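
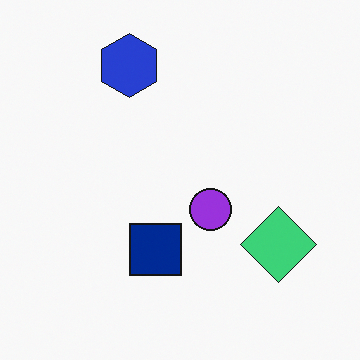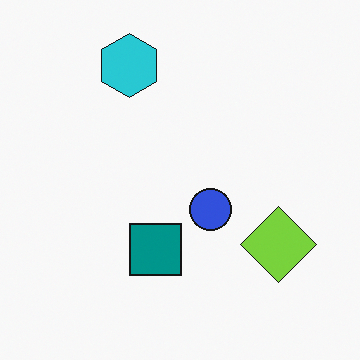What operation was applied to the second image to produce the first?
This is the original image hue-shifted slightly.

Every shape's color has rotated by the same amount around the hue wheel — a uniform hue shift.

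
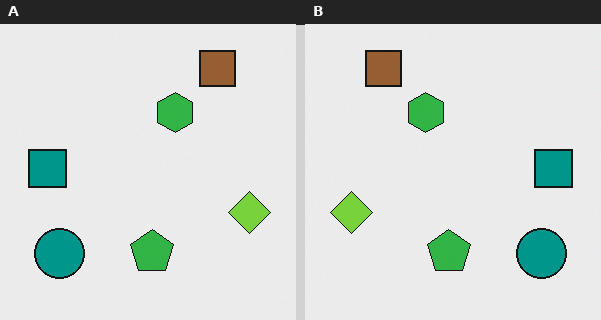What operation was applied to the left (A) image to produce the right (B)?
This is the original image flipped horizontally (left ↔ right).

The lime diamond is in the right of the left (A) image and the left of the right (B) — shapes on opposite sides of the vertical midline have swapped in a mirror flip.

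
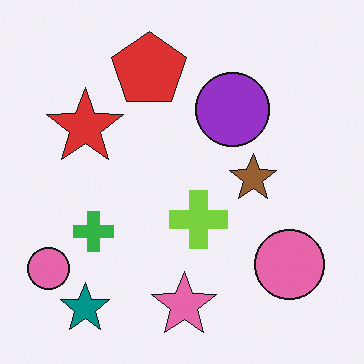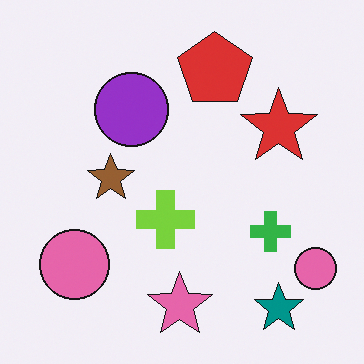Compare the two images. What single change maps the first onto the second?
The image was flipped horizontally (left ↔ right).

The teal star is in the bottom-left of the first image and the bottom-right of the second — shapes on opposite sides of the vertical midline have swapped in a mirror flip.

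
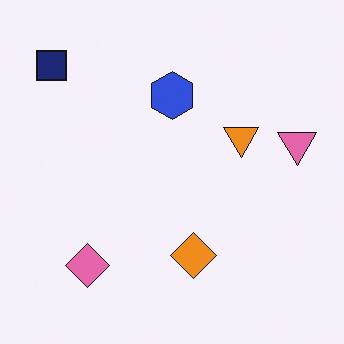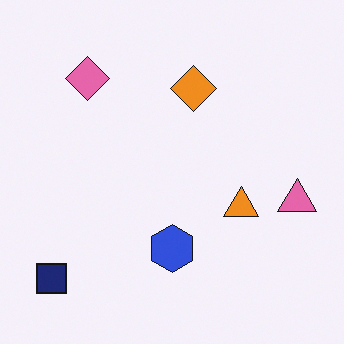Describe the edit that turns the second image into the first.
Flipped vertically (top ↔ bottom).

The navy square is in the bottom-left of the second image and the top-left of the first — shapes on opposite sides of the horizontal midline have swapped in a mirror flip.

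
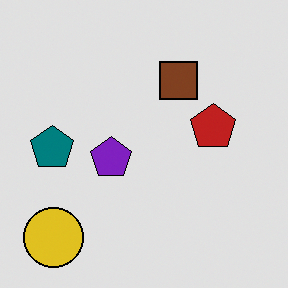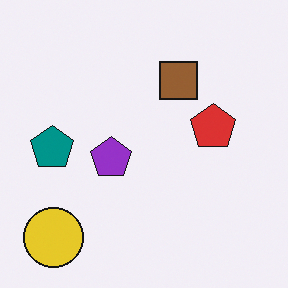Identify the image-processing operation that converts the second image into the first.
It was posterized to a reduced palette.

Each flat color has snapped to a coarser quantized level — most visibly, the near-white background has dropped to a flat grey.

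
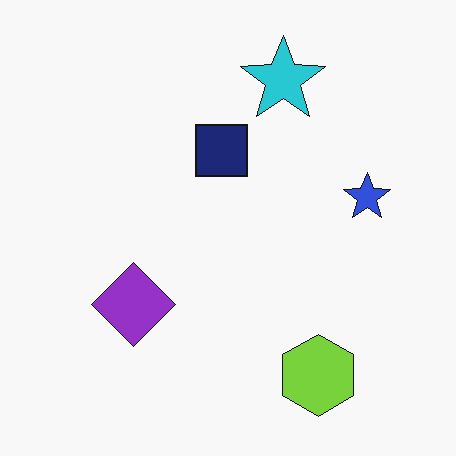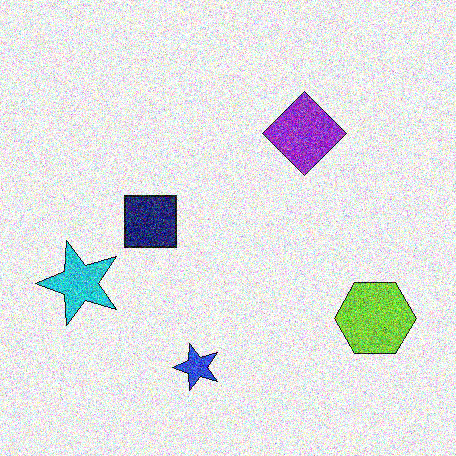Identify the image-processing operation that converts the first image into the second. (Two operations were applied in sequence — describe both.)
The second image is the first transposed (reflected across the top-left ↔ bottom-right diagonal), then degraded with heavy additive noise.

Shapes have swapped their row and column positions — what was in the top-right is now in the bottom-left — a diagonal reflection. Random speckle covers the whole image, including the flat background.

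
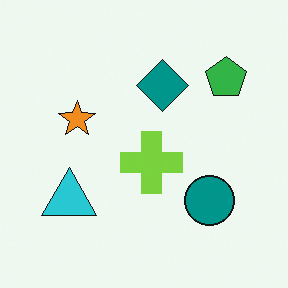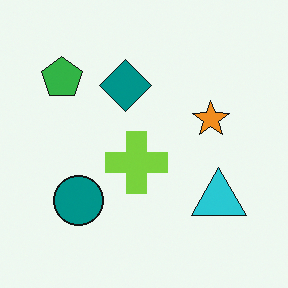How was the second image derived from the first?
The image was flipped horizontally (left ↔ right).

The green pentagon is in the top-right of the first image and the top-left of the second — shapes on opposite sides of the vertical midline have swapped in a mirror flip.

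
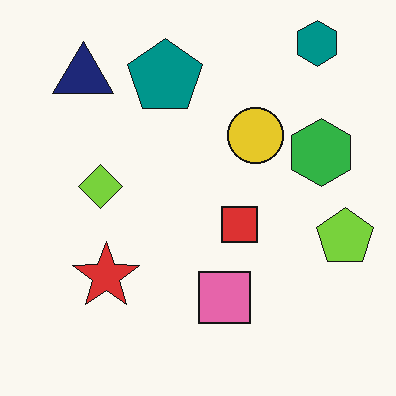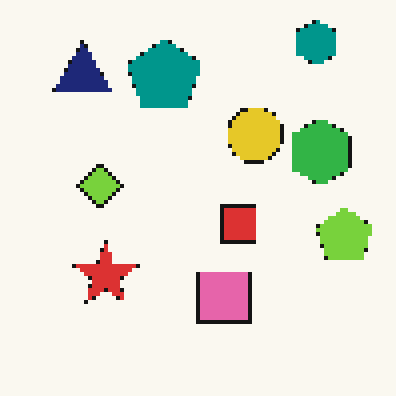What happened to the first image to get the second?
The image was mildly pixelated.

Shapes are reduced to large square blocks; fine edges and outlines are lost — a downscale-then-upscale (mosaic) effect.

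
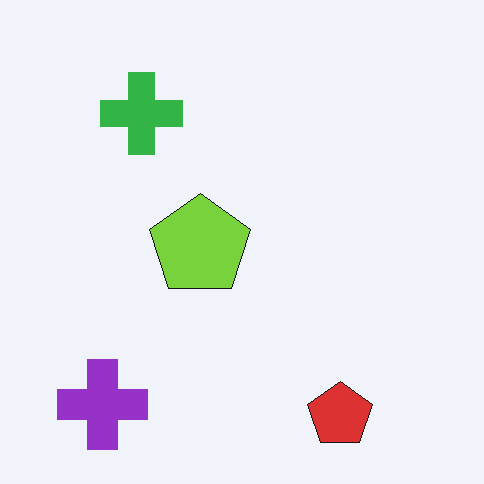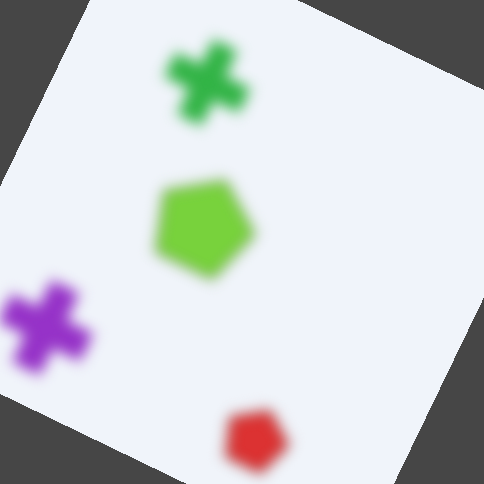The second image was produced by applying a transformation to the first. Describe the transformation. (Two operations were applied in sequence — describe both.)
Heavily blurred, then rotated clockwise by a clearly visible amount.

Shape edges and outlines are uniformly softened across the whole image. Every shape is tilted by the same angle and the image corners show triangular fill wedges — a whole-image rotation by a non-right angle.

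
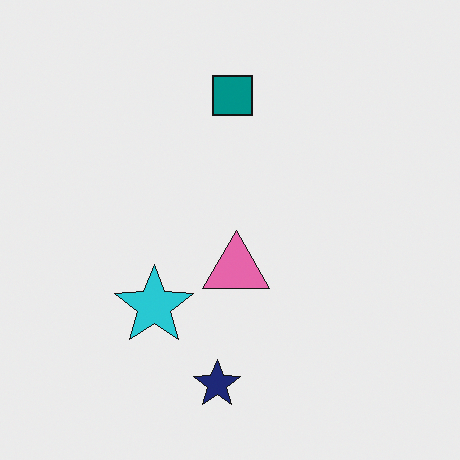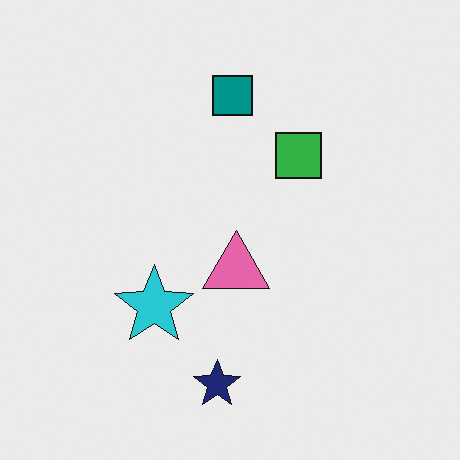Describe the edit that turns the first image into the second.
The image was overlaid with an additional green square.

A green square appears in the second image that is absent from the first.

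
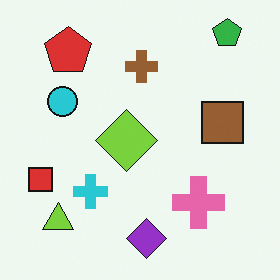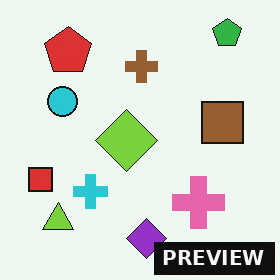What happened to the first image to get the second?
The transformation is: watermarked with the text "PREVIEW" in the lower-right corner.

A dark label reading "PREVIEW" appears in the lower-right corner.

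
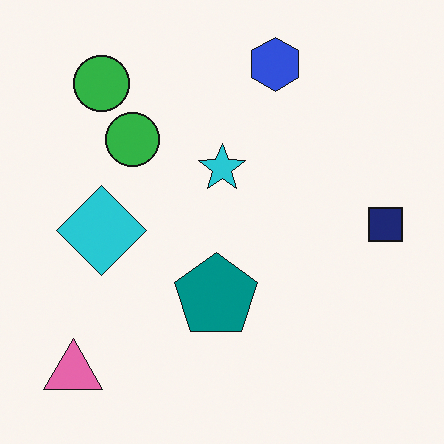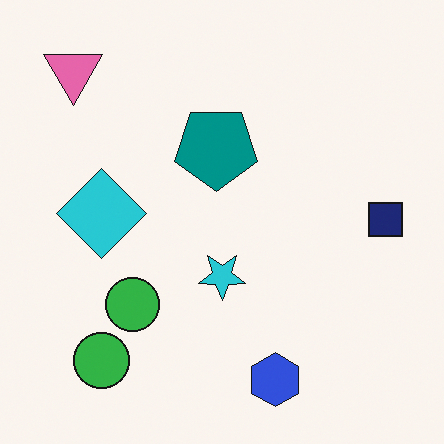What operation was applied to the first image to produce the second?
This is the original image flipped vertically (top ↔ bottom).

The blue hexagon is in the top of the first image and the bottom of the second — shapes on opposite sides of the horizontal midline have swapped in a mirror flip.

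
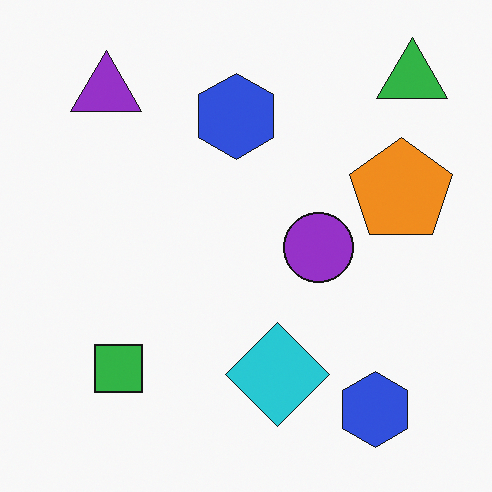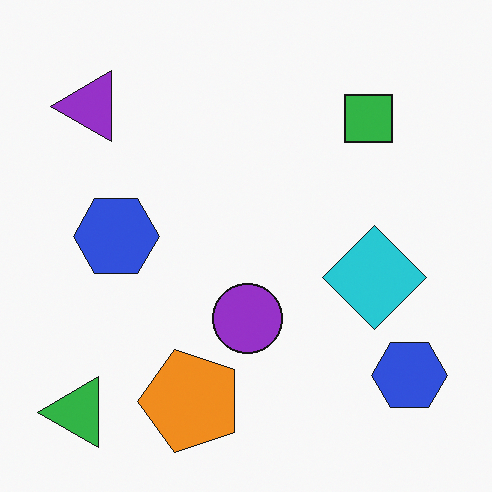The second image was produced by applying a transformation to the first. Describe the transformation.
The image was transposed (reflected across the top-left ↔ bottom-right diagonal).

Shapes have swapped their row and column positions — what was in the top-right is now in the bottom-left — a diagonal reflection.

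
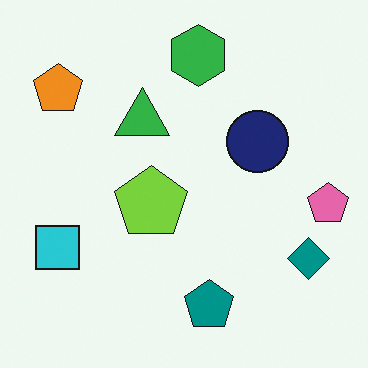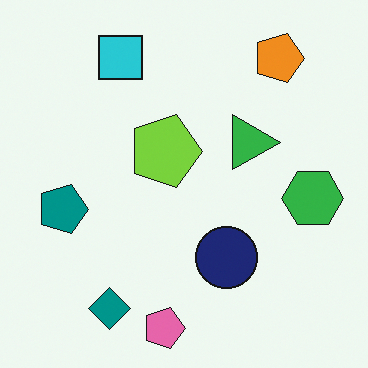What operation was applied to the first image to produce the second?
This is the original image rotated 90° clockwise.

The orange pentagon sits in the top-left of the first image and the top-right of the second — consistent with a whole-image 90° clockwise rotation.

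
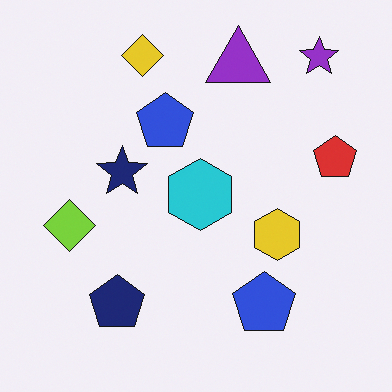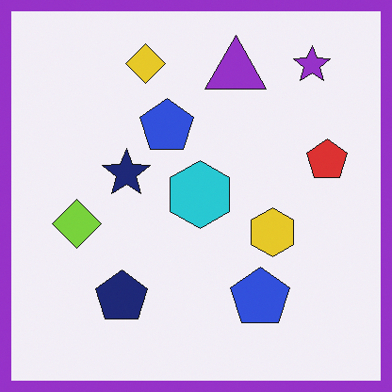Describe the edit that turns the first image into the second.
It was framed with a purple border.

A solid purple frame runs around the edge of the second image, with the content slightly shrunk inside it.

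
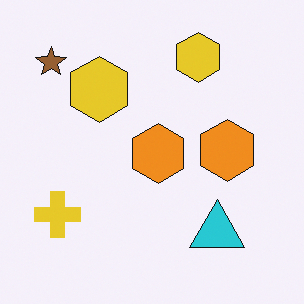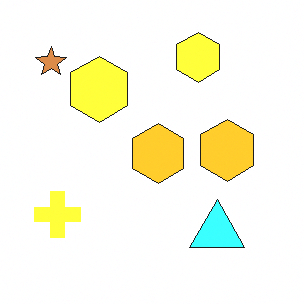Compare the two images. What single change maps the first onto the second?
The second image is the first brightened a lot.

Every pixel — background and shapes alike — is uniformly brightened.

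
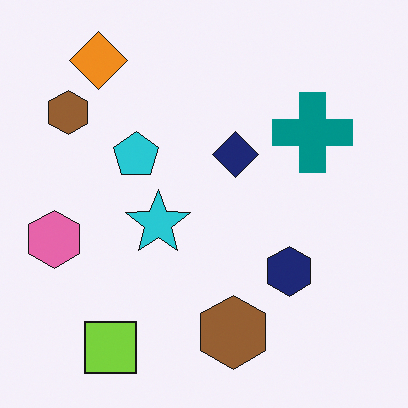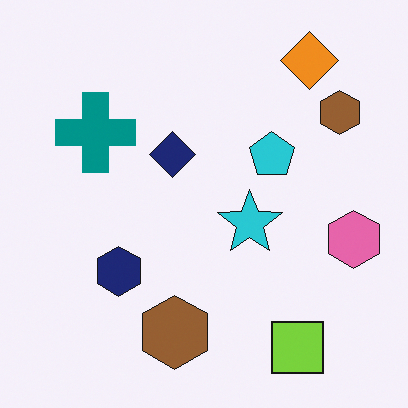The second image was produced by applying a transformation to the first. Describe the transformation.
The transformation is: flipped horizontally (left ↔ right).

The pink hexagon is in the left of the first image and the right of the second — shapes on opposite sides of the vertical midline have swapped in a mirror flip.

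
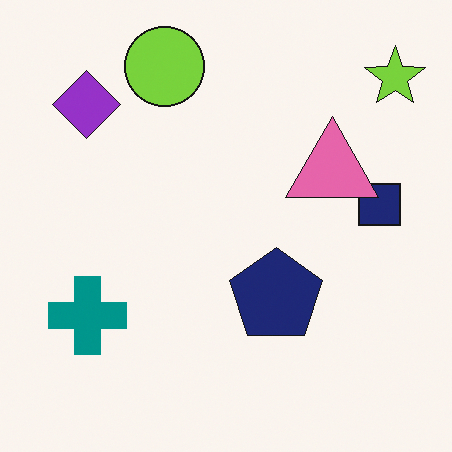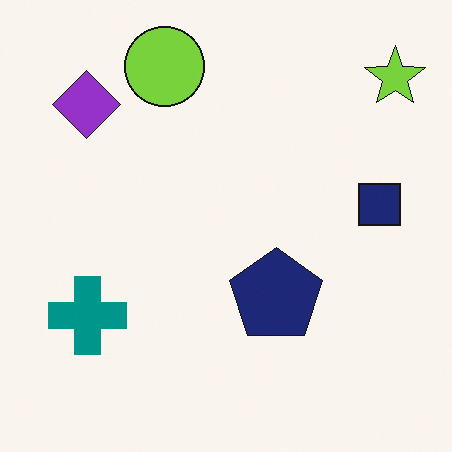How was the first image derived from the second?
The transformation is: overlaid with an additional pink triangle.

A pink triangle appears in the first image that is absent from the second.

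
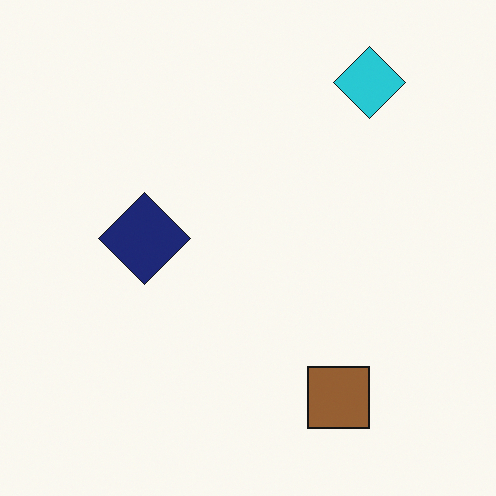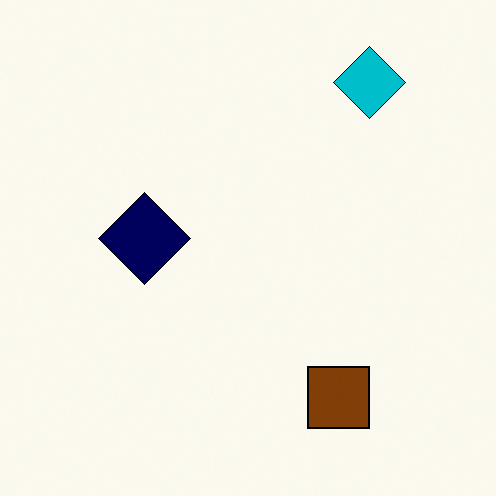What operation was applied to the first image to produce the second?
The second image is the first given slightly increased contrast.

Tones are pushed away from mid-grey across the whole image — a global contrast change.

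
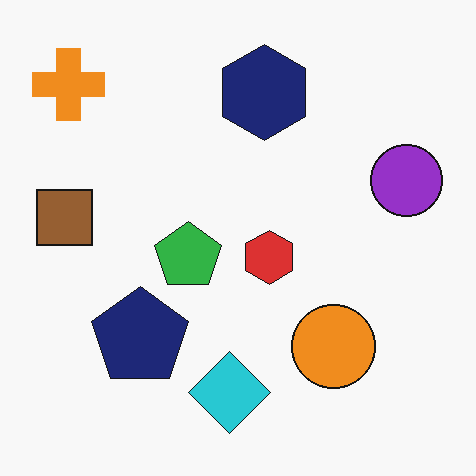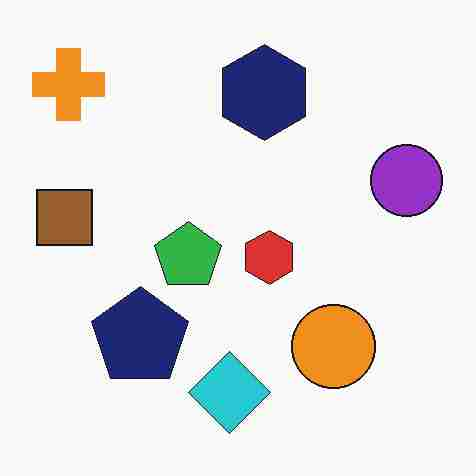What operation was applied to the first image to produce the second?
This is the original image heavily JPEG-compressed with obvious blocking artifacts.

Blocky 8×8 compression artifacts appear around shape edges and the flat background shows ringing — characteristic JPEG degradation.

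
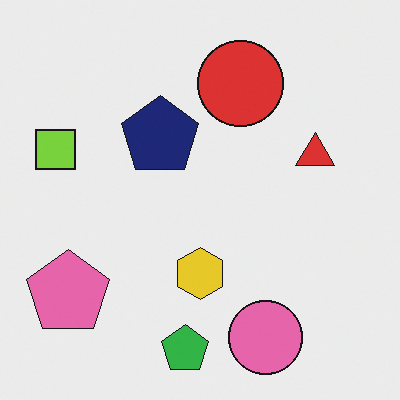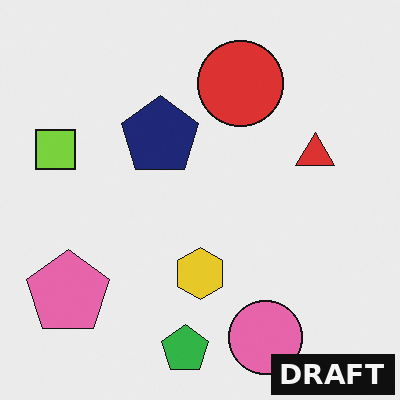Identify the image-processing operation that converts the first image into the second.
The image was watermarked with the text "DRAFT" in the lower-right corner.

A dark label reading "DRAFT" appears in the lower-right corner.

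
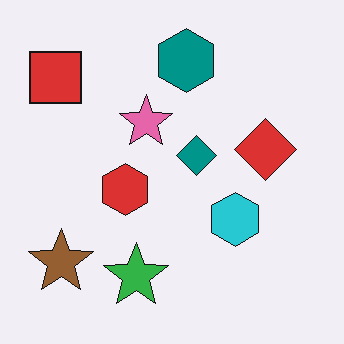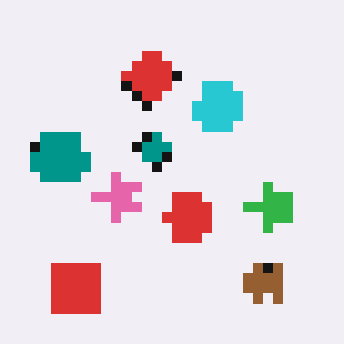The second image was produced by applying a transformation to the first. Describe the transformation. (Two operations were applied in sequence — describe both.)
The transformation is: rotated 90° counter-clockwise, then heavily pixelated into large blocks.

The red square sits in the top-left of the first image and the bottom-left of the second — consistent with a whole-image 90° counter-clockwise rotation. Shapes are reduced to large square blocks; fine edges and outlines are lost — a downscale-then-upscale (mosaic) effect.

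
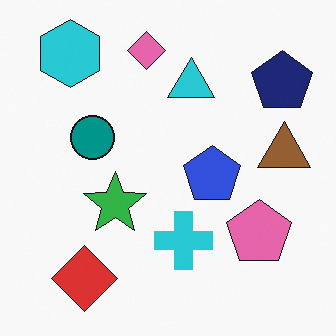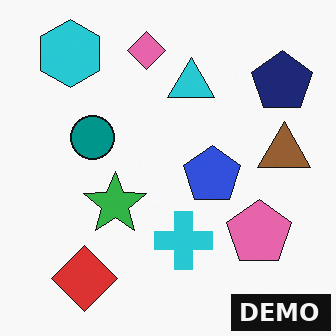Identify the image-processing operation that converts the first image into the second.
This is the original image watermarked with the text "DEMO" in the lower-right corner.

A dark label reading "DEMO" appears in the lower-right corner.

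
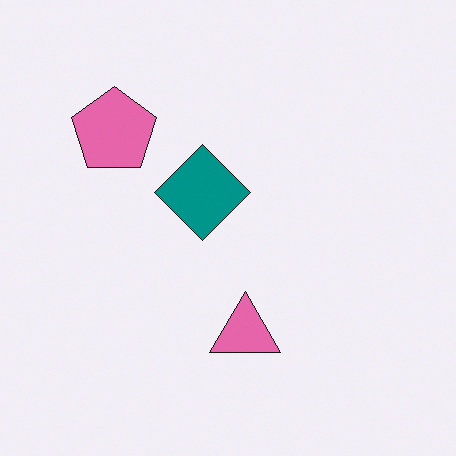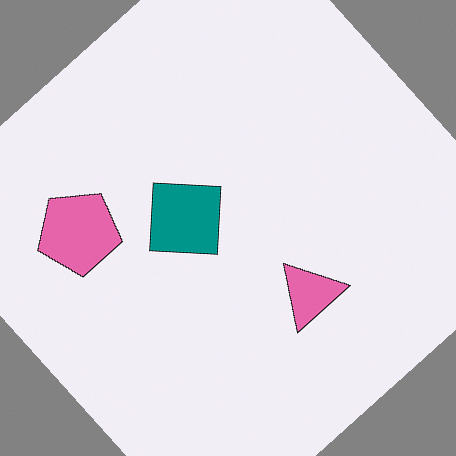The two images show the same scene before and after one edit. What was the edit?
This is the original image rotated counter-clockwise by a large amount — several tens of degrees.

Every shape is tilted by the same angle and the image corners show triangular fill wedges — a whole-image rotation by a non-right angle.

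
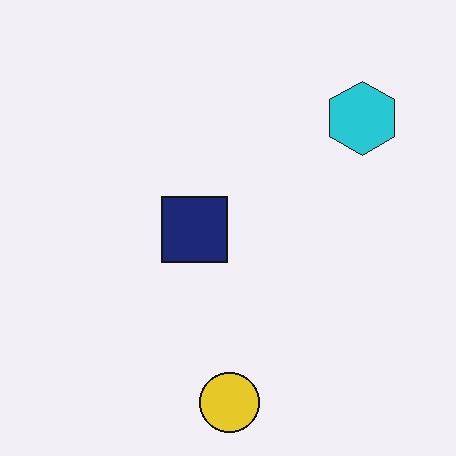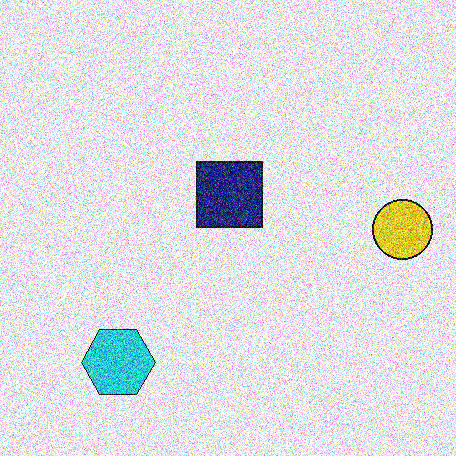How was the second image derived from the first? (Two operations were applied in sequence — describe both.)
The transformation is: transposed (reflected across the top-left ↔ bottom-right diagonal), then degraded with strong gaussian noise.

Shapes have swapped their row and column positions — what was in the top-right is now in the bottom-left — a diagonal reflection. Random speckle covers the whole image, including the flat background.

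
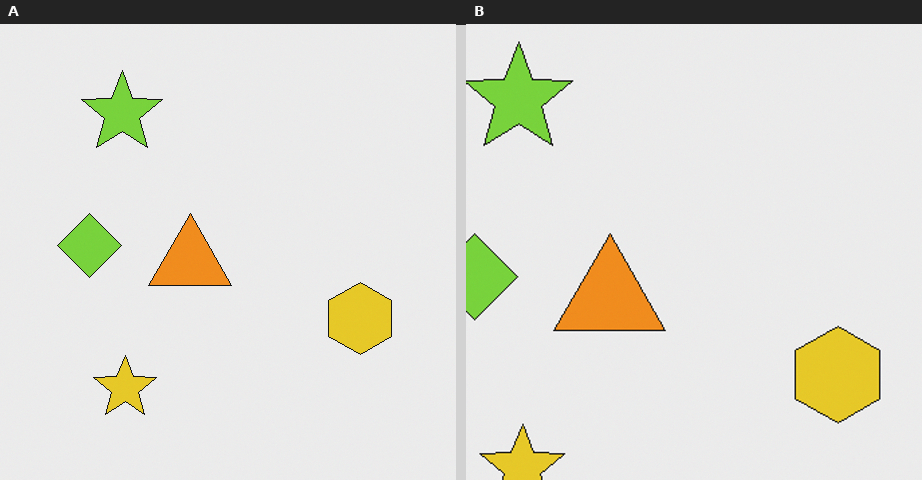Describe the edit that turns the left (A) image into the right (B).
The right (B) image is the left (A) cropped to a modestly smaller region and rescaled.

The visible shapes are larger and the field of view is narrower; shapes near the original edges may be partly or wholly outside the frame — a crop-and-rescale.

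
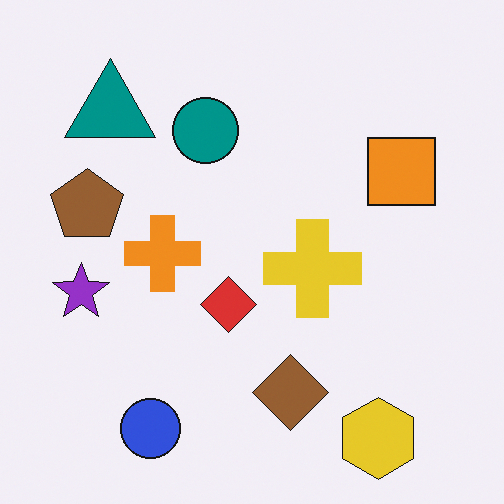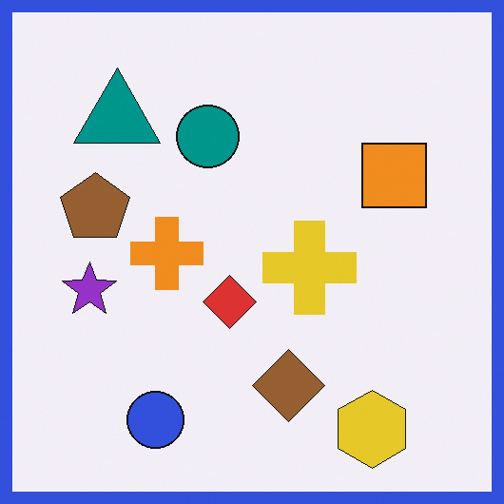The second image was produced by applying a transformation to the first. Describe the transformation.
The second image is the first framed with a blue border.

A solid blue frame runs around the edge of the second image, with the content slightly shrunk inside it.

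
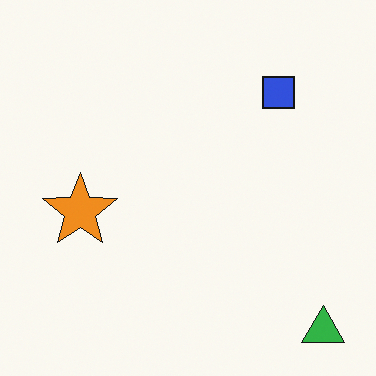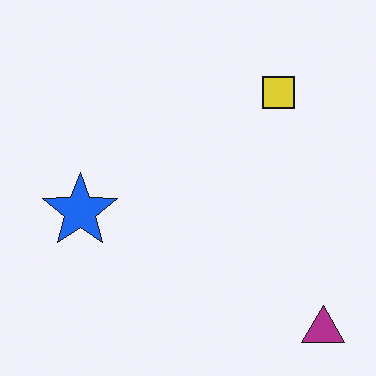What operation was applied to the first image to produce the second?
The transformation is: hue-shifted through roughly half the color wheel.

Every shape's color has rotated by the same amount around the hue wheel — a uniform hue shift.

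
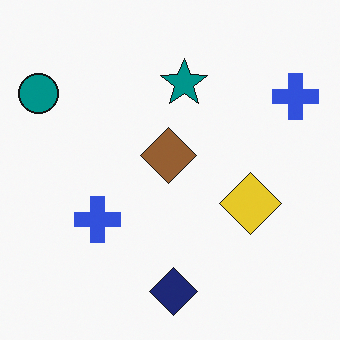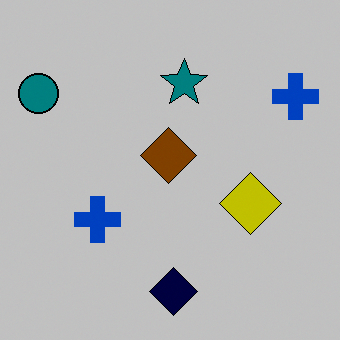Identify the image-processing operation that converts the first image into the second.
The transformation is: aggressively posterized.

Each flat color has snapped to a coarser quantized level — most visibly, the near-white background has dropped to a flat grey.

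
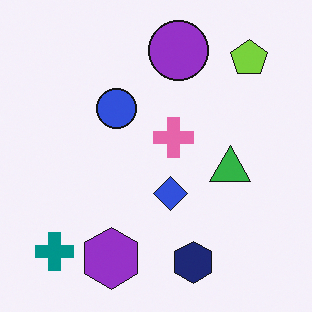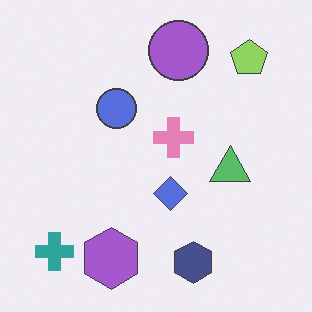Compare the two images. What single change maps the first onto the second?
The transformation is: given slightly reduced contrast.

Tones are pushed toward mid-grey across the whole image — a global contrast change.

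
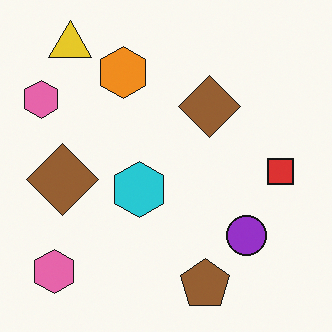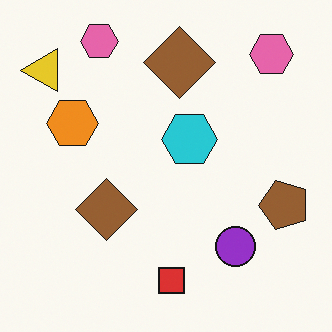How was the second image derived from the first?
The transformation is: transposed (reflected across the top-left ↔ bottom-right diagonal).

Shapes have swapped their row and column positions — what was in the top-right is now in the bottom-left — a diagonal reflection.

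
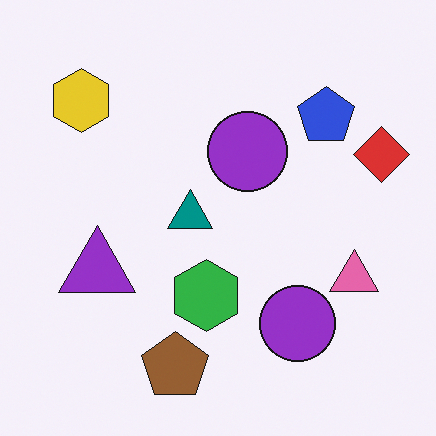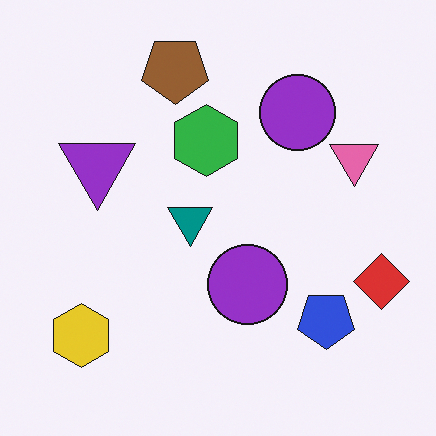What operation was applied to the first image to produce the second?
Flipped vertically (top ↔ bottom).

The brown pentagon is in the bottom of the first image and the top of the second — shapes on opposite sides of the horizontal midline have swapped in a mirror flip.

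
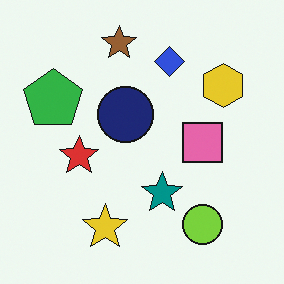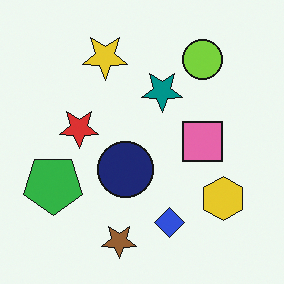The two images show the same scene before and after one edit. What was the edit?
This is the original image flipped vertically (top ↔ bottom).

The brown star is in the top of the first image and the bottom of the second — shapes on opposite sides of the horizontal midline have swapped in a mirror flip.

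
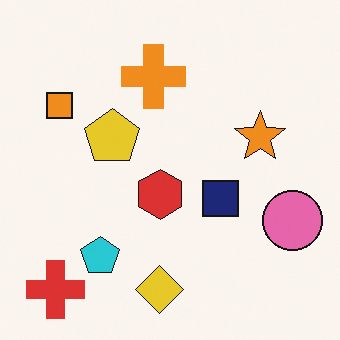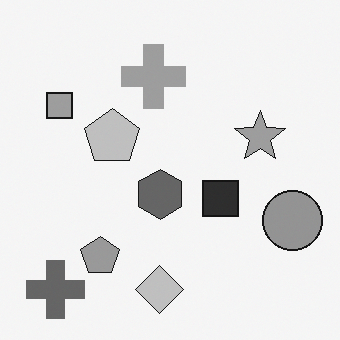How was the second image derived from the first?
This is the original image converted to grayscale.

All color is removed — every shape is now a shade of grey.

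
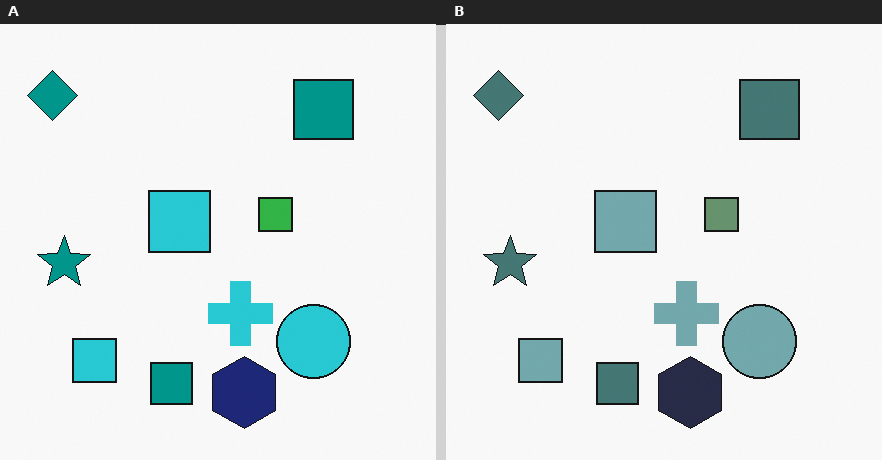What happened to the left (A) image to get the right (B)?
The image was made much more muted (saturation change).

All colors are more muted and greyish — a global saturation change.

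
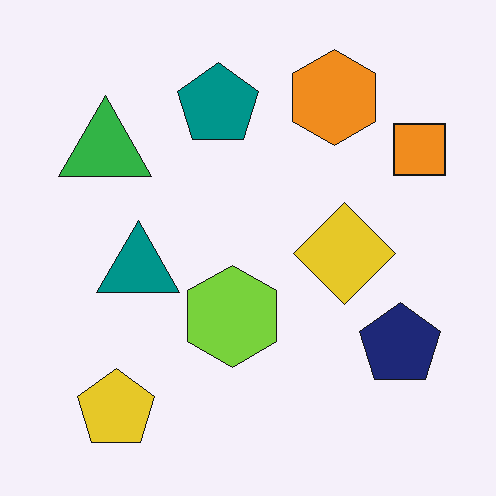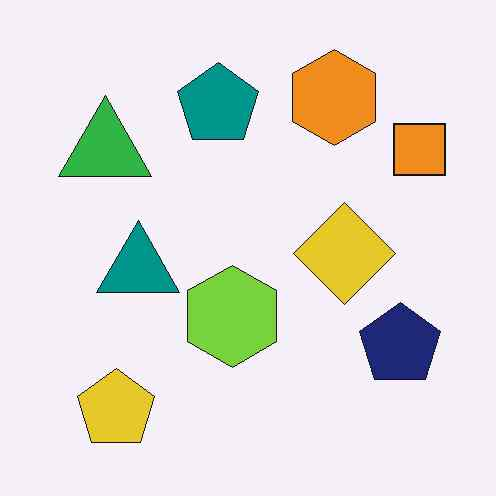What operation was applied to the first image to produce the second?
Given moderate JPEG compression.

Blocky 8×8 compression artifacts appear around shape edges and the flat background shows ringing — characteristic JPEG degradation.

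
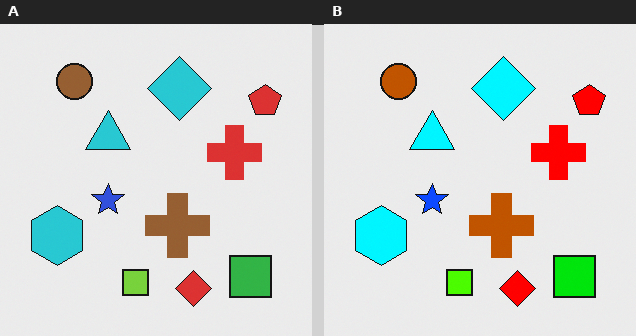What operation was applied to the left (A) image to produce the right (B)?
The image was made much more vivid (saturation change).

All colors are more vivid — a global saturation change.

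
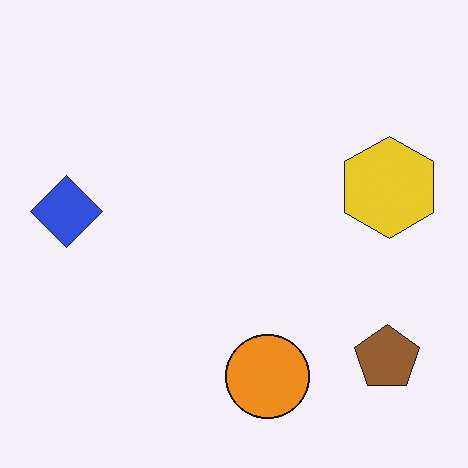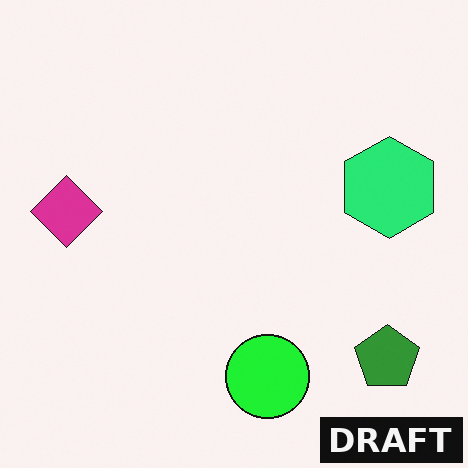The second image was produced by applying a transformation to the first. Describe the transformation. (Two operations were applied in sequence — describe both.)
The image was hue-shifted noticeably, then watermarked with the text "DRAFT" in the lower-right corner.

Every shape's color has rotated by the same amount around the hue wheel — a uniform hue shift. A dark label reading "DRAFT" appears in the lower-right corner.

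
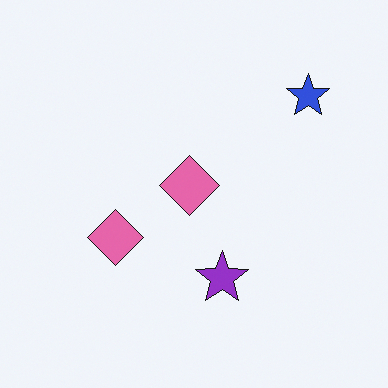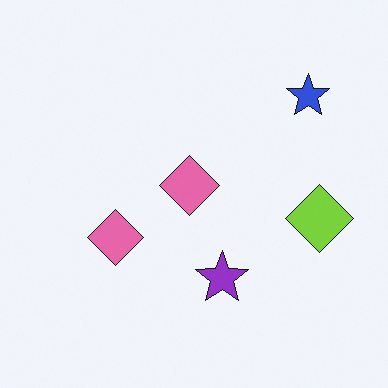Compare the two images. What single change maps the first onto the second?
Overlaid with an additional lime diamond.

A lime diamond appears in the second image that is absent from the first.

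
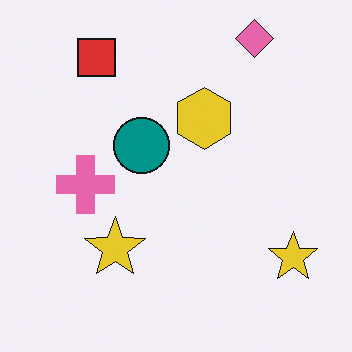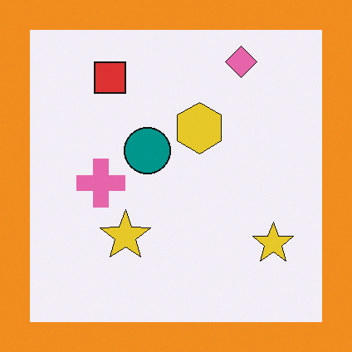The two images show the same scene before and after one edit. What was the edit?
The transformation is: framed with a orange border.

A solid orange frame runs around the edge of the second image, with the content slightly shrunk inside it.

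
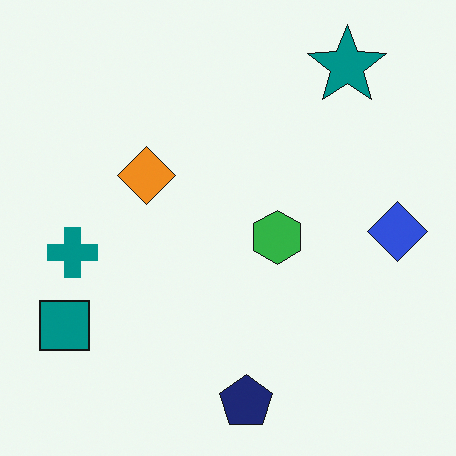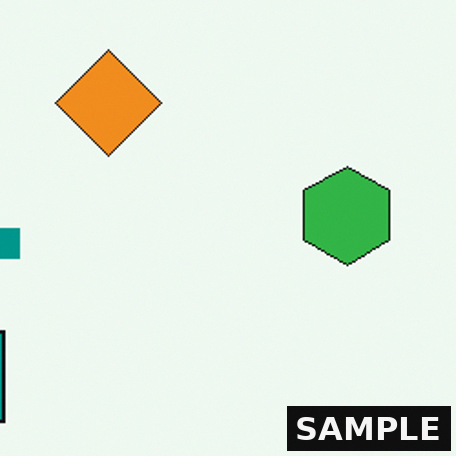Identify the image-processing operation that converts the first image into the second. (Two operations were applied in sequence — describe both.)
The image was cropped tightly and scaled back up, then watermarked with the text "SAMPLE" in the lower-right corner.

The visible shapes are larger and the field of view is narrower; shapes near the original edges may be partly or wholly outside the frame — a crop-and-rescale. A dark label reading "SAMPLE" appears in the lower-right corner.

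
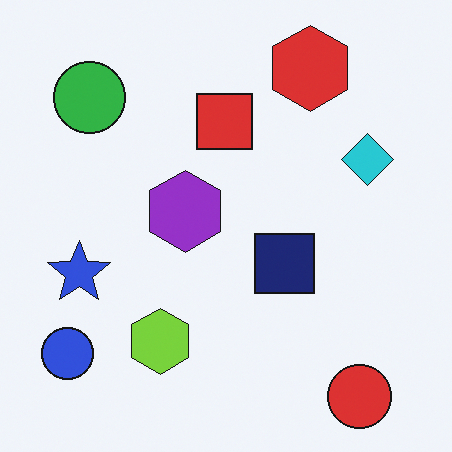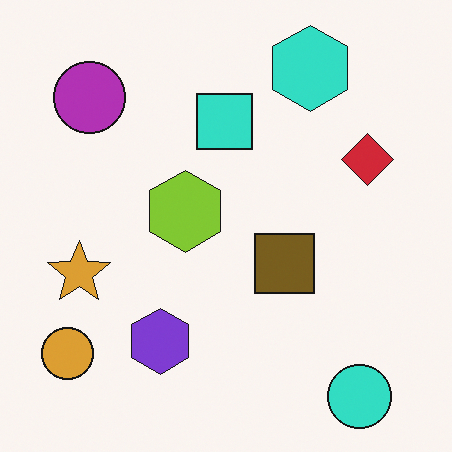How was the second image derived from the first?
The second image is the first hue-shifted by a large amount.

Every shape's color has rotated by the same amount around the hue wheel — a uniform hue shift.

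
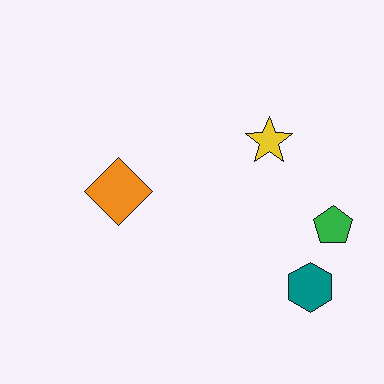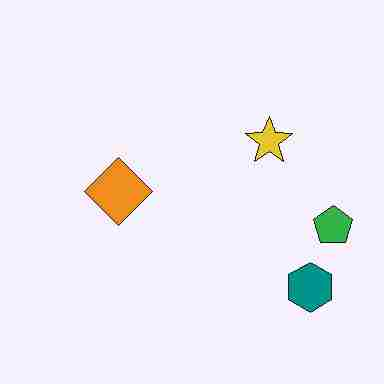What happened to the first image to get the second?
The second image is the first heavily JPEG-compressed with obvious blocking artifacts.

Blocky 8×8 compression artifacts appear around shape edges and the flat background shows ringing — characteristic JPEG degradation.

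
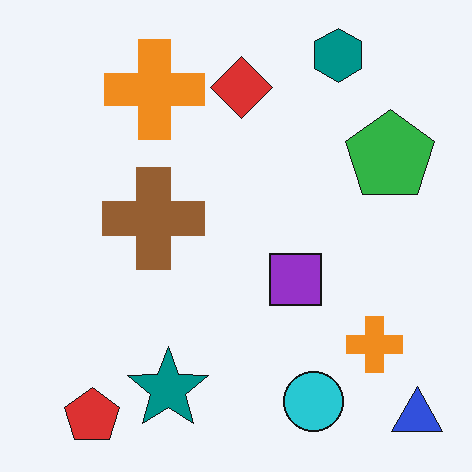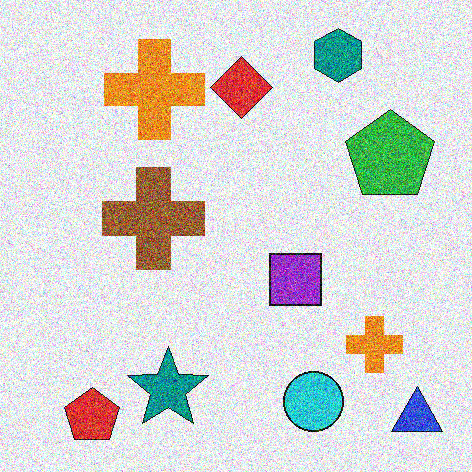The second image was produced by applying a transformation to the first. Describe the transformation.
The second image is the first degraded with a thick layer of grain.

Random speckle covers the whole image, including the flat background.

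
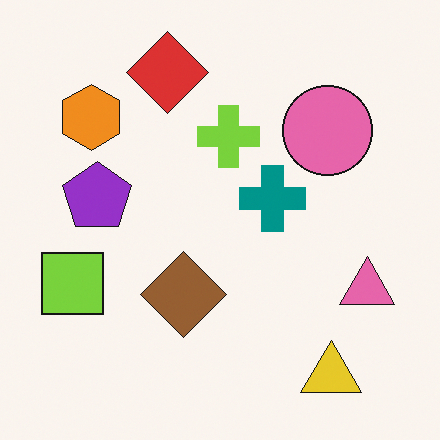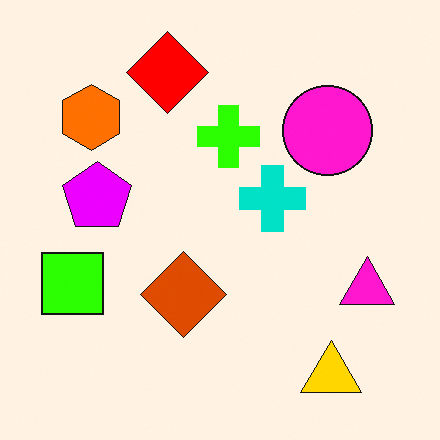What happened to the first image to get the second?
The image was made much more vivid (saturation change).

All colors are more vivid — a global saturation change.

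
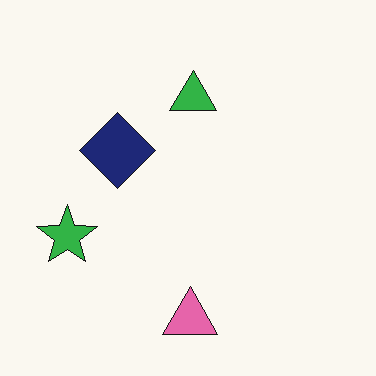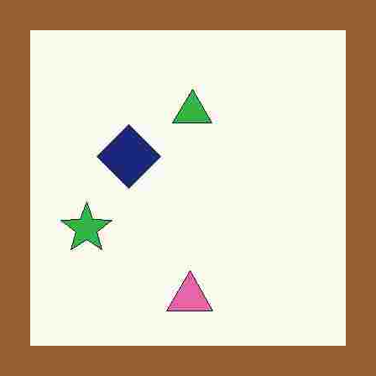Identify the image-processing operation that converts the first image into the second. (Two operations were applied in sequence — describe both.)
Heavily JPEG-compressed with obvious blocking artifacts, then framed with a brown border.

Blocky 8×8 compression artifacts appear around shape edges and the flat background shows ringing — characteristic JPEG degradation. A solid brown frame runs around the edge of the second image, with the content slightly shrunk inside it.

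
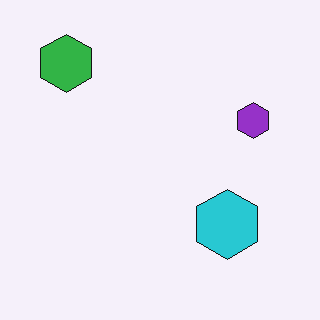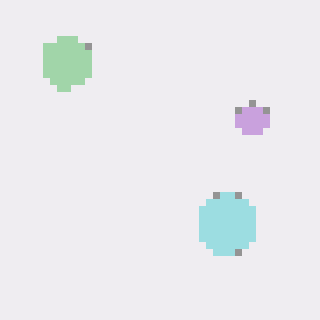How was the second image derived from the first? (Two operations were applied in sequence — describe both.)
Moderately pixelated, then washed out (contrast reduced).

Shapes are reduced to large square blocks; fine edges and outlines are lost — a downscale-then-upscale (mosaic) effect. Tones are pushed toward mid-grey across the whole image — a global contrast change.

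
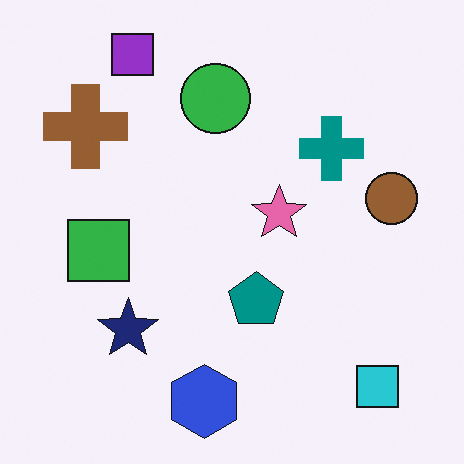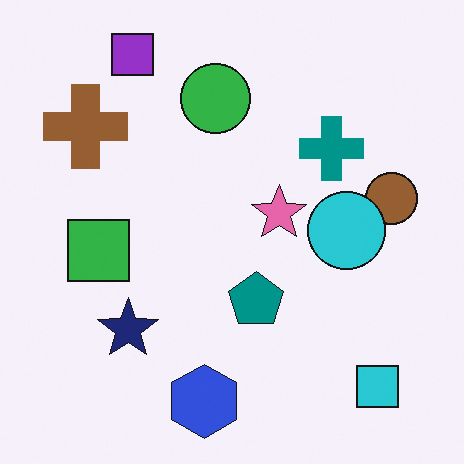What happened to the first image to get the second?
The image was overlaid with an additional cyan circle.

A cyan circle appears in the second image that is absent from the first.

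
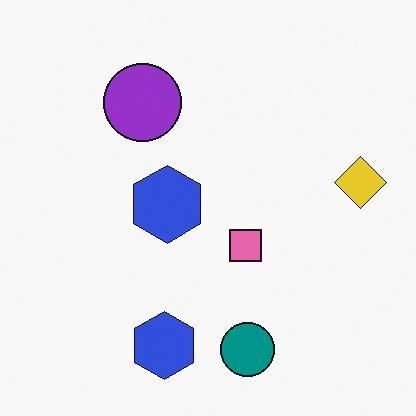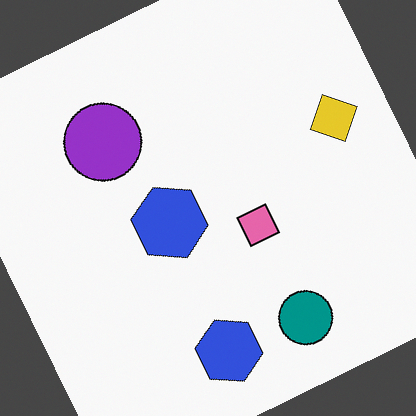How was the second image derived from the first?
The transformation is: rotated counter-clockwise by a clearly visible amount.

Every shape is tilted by the same angle and the image corners show triangular fill wedges — a whole-image rotation by a non-right angle.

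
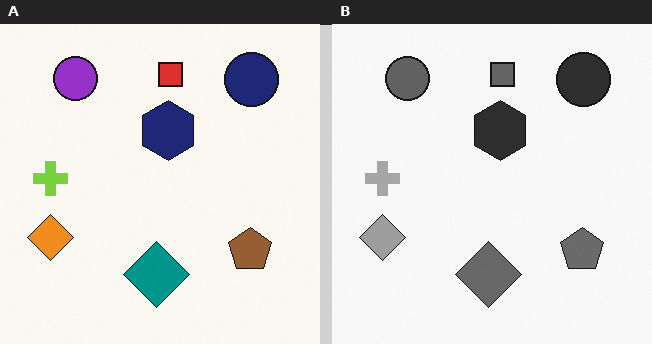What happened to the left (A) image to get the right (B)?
It was converted to grayscale.

All color is removed — every shape is now a shade of grey.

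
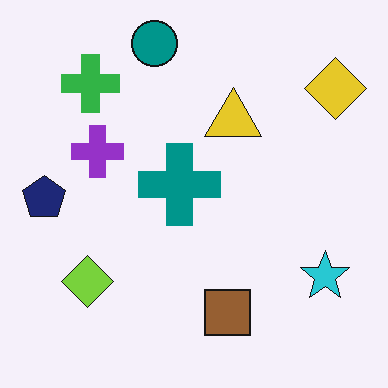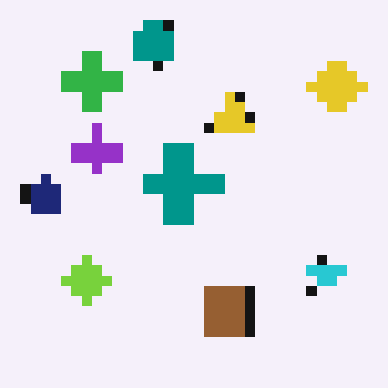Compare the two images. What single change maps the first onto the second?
It was coarsely pixelated.

Shapes are reduced to large square blocks; fine edges and outlines are lost — a downscale-then-upscale (mosaic) effect.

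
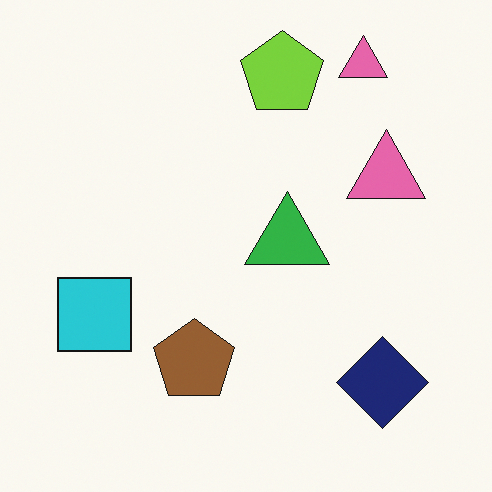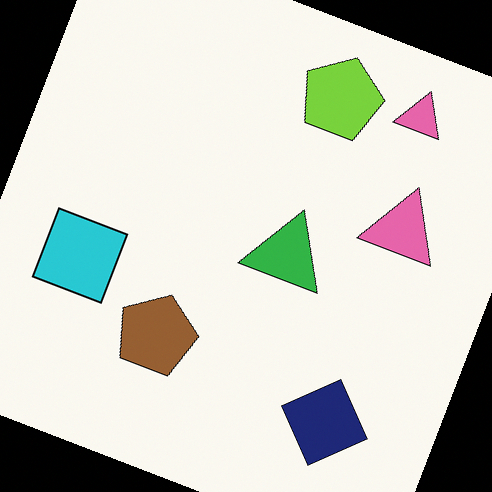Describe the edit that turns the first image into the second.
The second image is the first rotated clockwise by a moderate amount.

Every shape is tilted by the same angle and the image corners show triangular fill wedges — a whole-image rotation by a non-right angle.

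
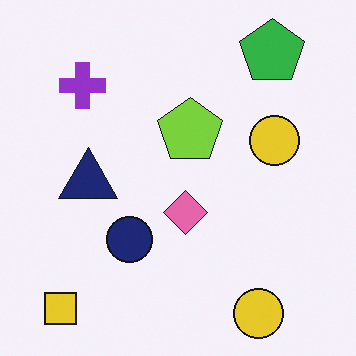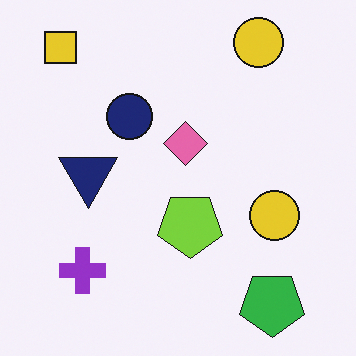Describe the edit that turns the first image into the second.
The second image is the first flipped vertically (top ↔ bottom).

The yellow square is in the bottom-left of the first image and the top-left of the second — shapes on opposite sides of the horizontal midline have swapped in a mirror flip.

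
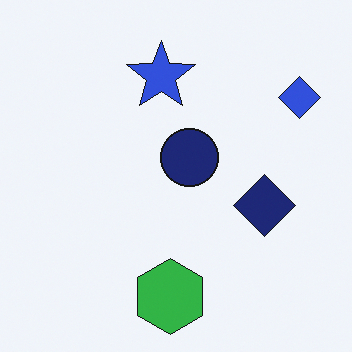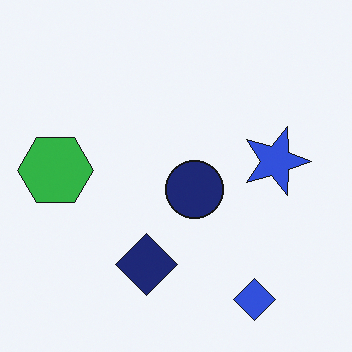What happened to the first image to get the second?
It was rotated 90° clockwise.

The blue diamond sits in the top-right of the first image and the bottom-right of the second — consistent with a whole-image 90° clockwise rotation.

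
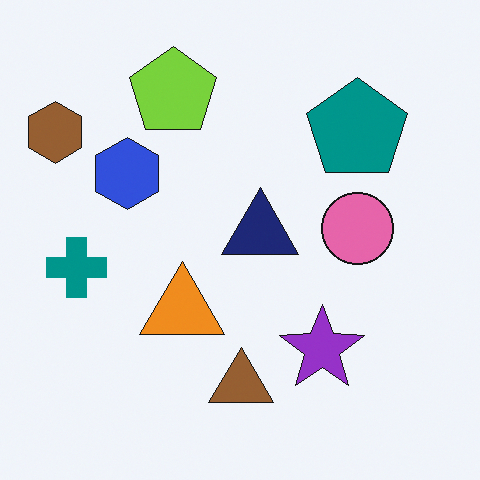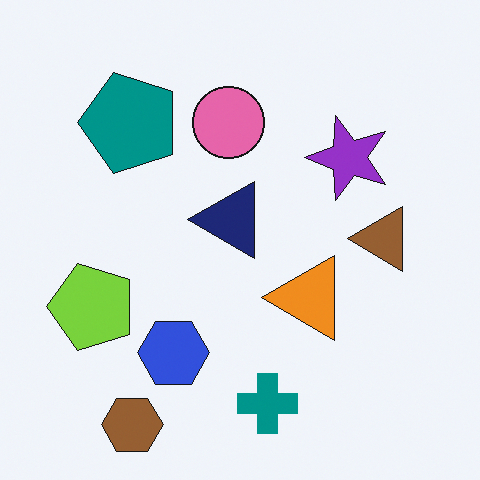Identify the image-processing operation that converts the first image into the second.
The transformation is: rotated 90° counter-clockwise.

The brown hexagon sits in the top-left of the first image and the bottom-left of the second — consistent with a whole-image 90° counter-clockwise rotation.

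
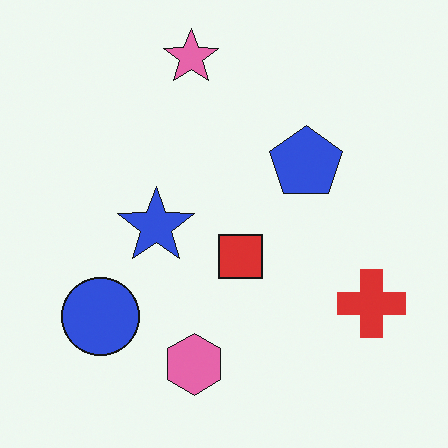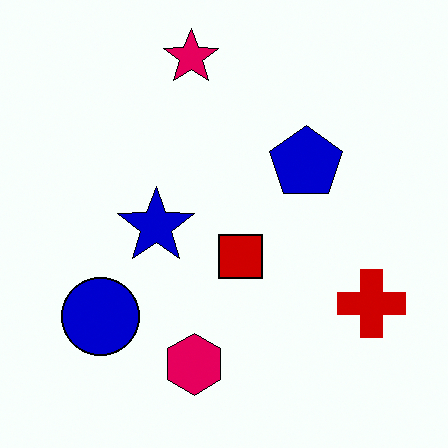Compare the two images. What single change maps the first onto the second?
The second image is the first given much higher contrast.

Tones are pushed away from mid-grey across the whole image — a global contrast change.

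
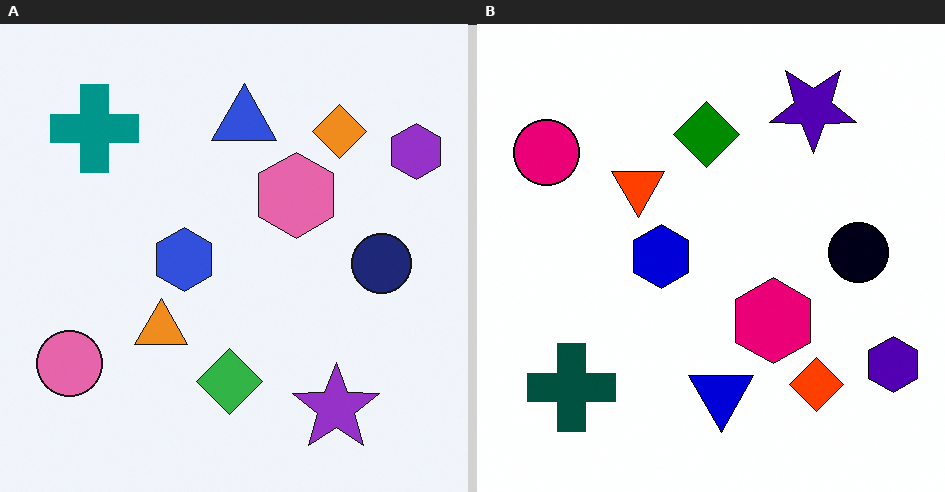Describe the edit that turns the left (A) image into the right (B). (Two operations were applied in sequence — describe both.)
The transformation is: flipped vertically (top ↔ bottom), then boosted in contrast.

The purple star is in the bottom-right of the left (A) image and the top-right of the right (B) — shapes on opposite sides of the horizontal midline have swapped in a mirror flip. Tones are pushed away from mid-grey across the whole image — a global contrast change.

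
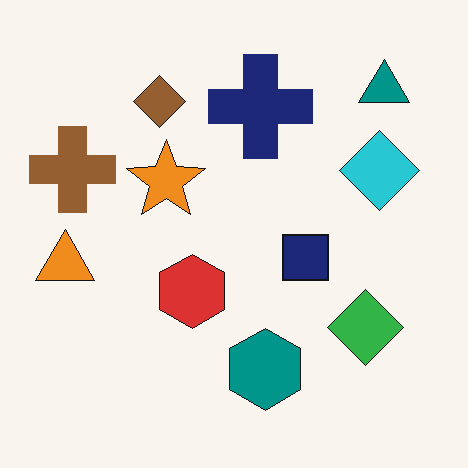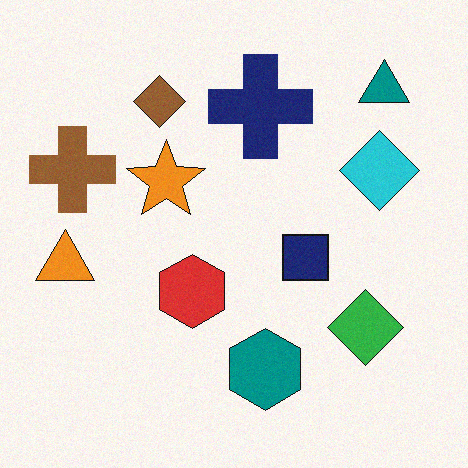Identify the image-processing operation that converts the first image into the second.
The transformation is: degraded with light additive noise.

Random speckle covers the whole image, including the flat background.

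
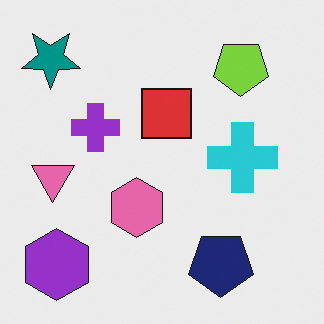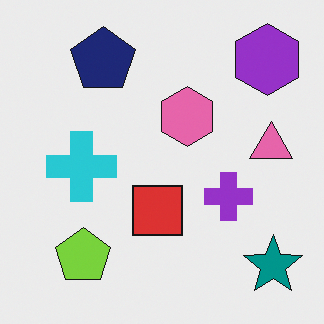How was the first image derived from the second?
The image was rotated 180°.

The teal star sits in the bottom-right of the second image and the top-left of the first — consistent with a whole-image 180° rotation.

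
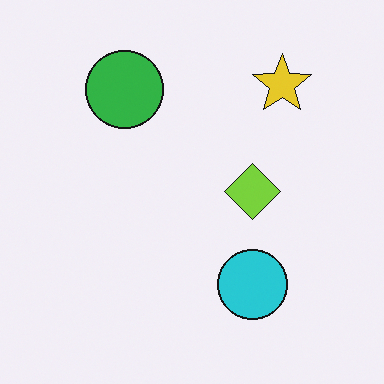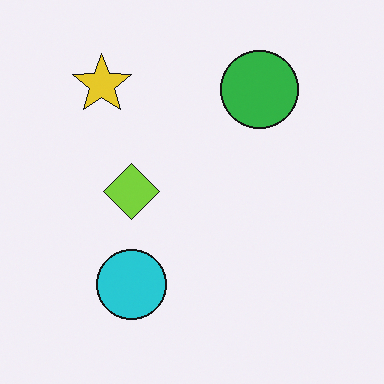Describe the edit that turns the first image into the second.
This is the original image flipped horizontally (left ↔ right).

The yellow star is in the top-right of the first image and the top-left of the second — shapes on opposite sides of the vertical midline have swapped in a mirror flip.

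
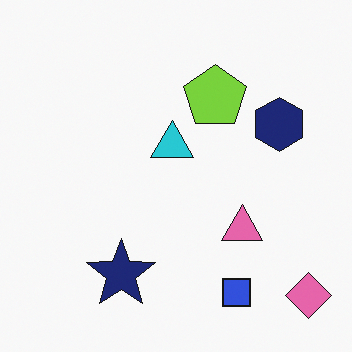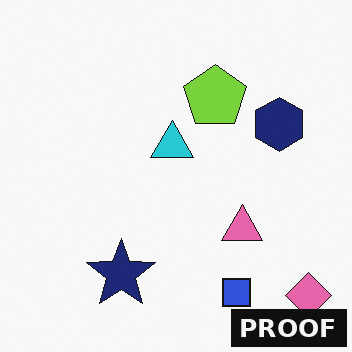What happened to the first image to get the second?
It was watermarked with the text "PROOF" in the lower-right corner.

A dark label reading "PROOF" appears in the lower-right corner.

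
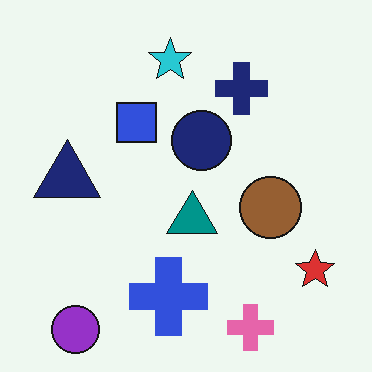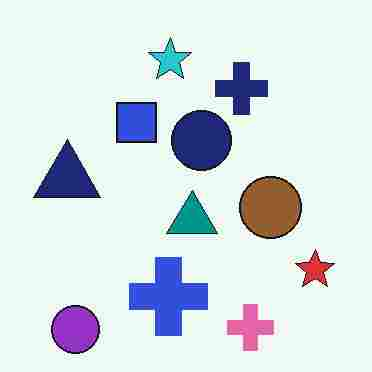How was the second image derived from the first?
It was heavily JPEG-compressed with obvious blocking artifacts.

Blocky 8×8 compression artifacts appear around shape edges and the flat background shows ringing — characteristic JPEG degradation.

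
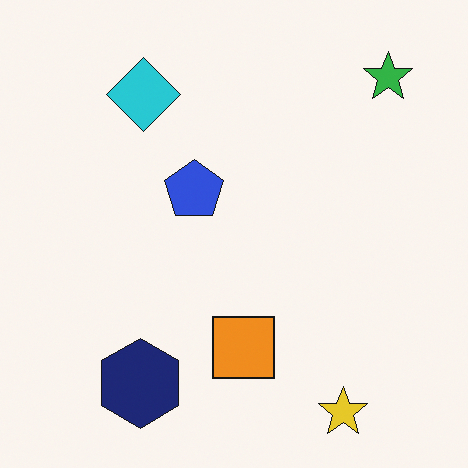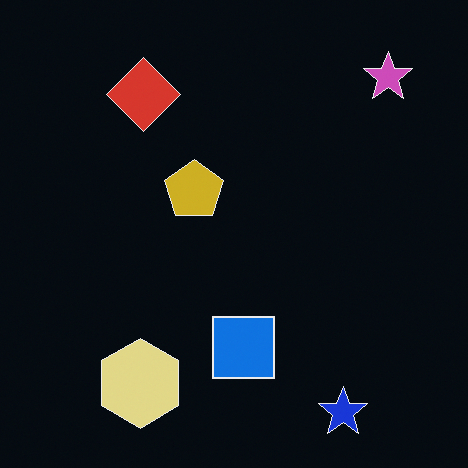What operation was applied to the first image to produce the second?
The image was color-inverted (negative).

The light background has become dark and every shape's color is its complement — a photographic negative.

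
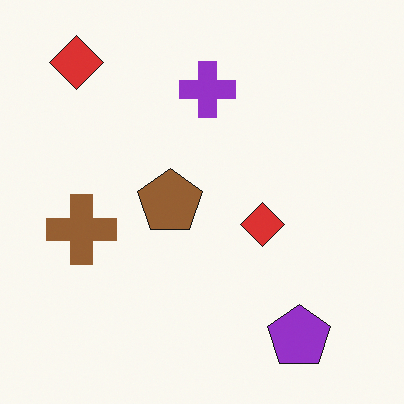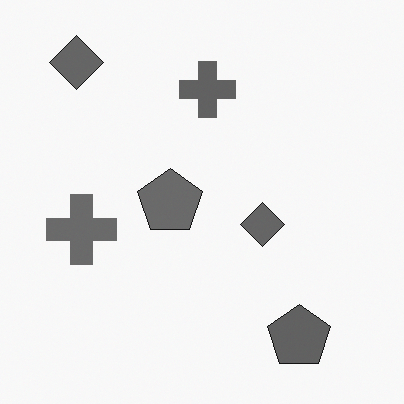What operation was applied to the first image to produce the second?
The second image is the first converted to grayscale.

All color is removed — every shape is now a shade of grey.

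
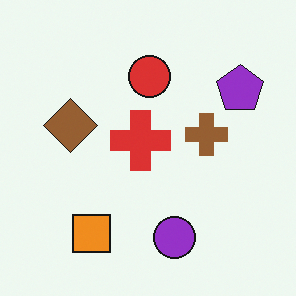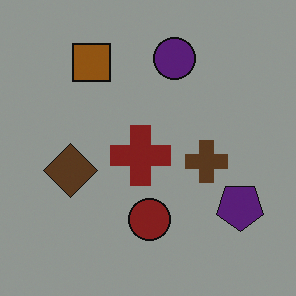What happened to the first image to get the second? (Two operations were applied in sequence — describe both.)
It was noticeably darkened, then flipped vertically (top ↔ bottom).

Every pixel — background and shapes alike — is uniformly darkened. The purple circle is in the bottom of the first image and the top of the second — shapes on opposite sides of the horizontal midline have swapped in a mirror flip.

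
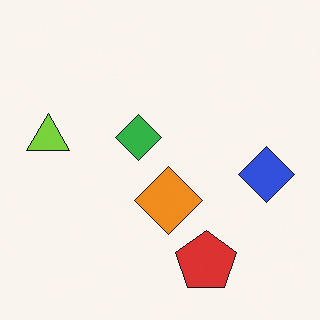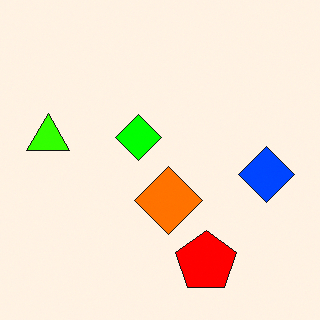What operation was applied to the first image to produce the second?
It was heavily oversaturated.

All colors are more vivid — a global saturation change.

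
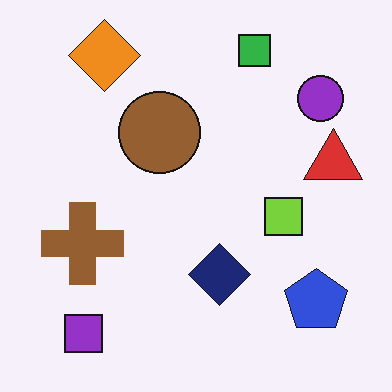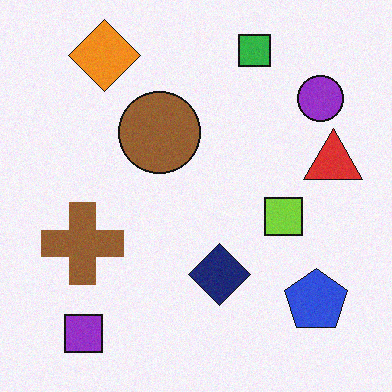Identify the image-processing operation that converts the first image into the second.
The second image is the first degraded with light additive noise.

Random speckle covers the whole image, including the flat background.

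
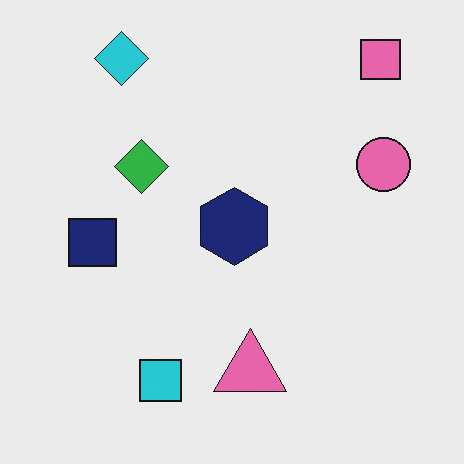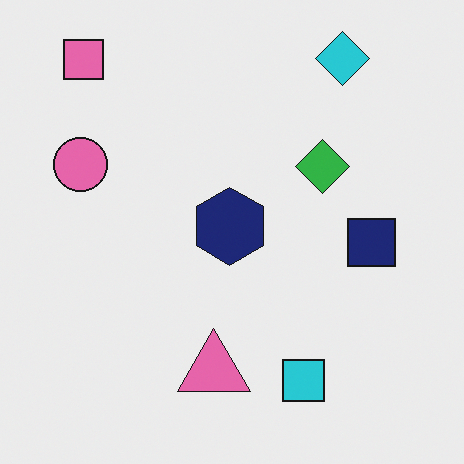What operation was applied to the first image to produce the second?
It was flipped horizontally (left ↔ right).

The pink circle is in the right of the first image and the left of the second — shapes on opposite sides of the vertical midline have swapped in a mirror flip.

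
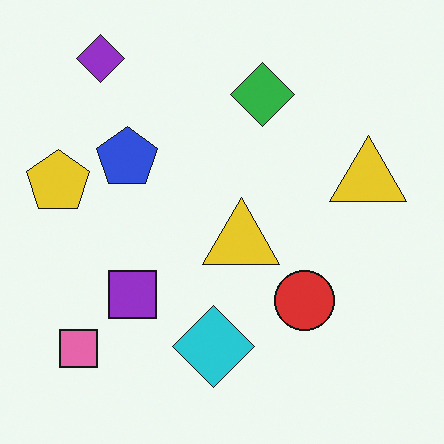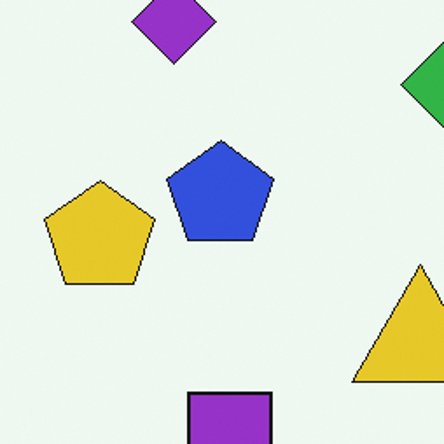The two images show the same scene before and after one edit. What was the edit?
The second image is the first cropped to a noticeably smaller region and rescaled.

The visible shapes are larger and the field of view is narrower; shapes near the original edges may be partly or wholly outside the frame — a crop-and-rescale.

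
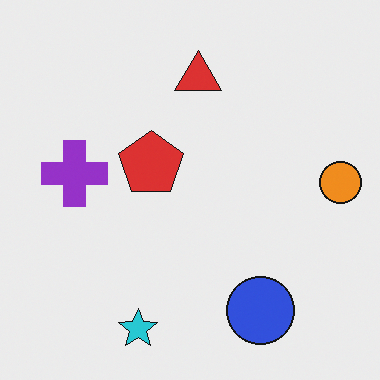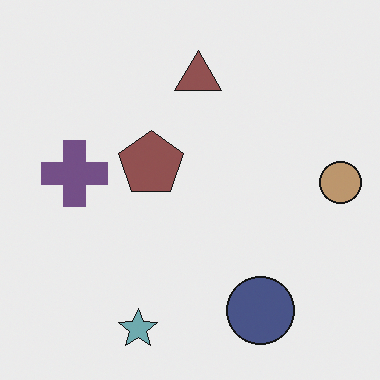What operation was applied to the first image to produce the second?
This is the original image heavily desaturated.

All colors are more muted and greyish — a global saturation change.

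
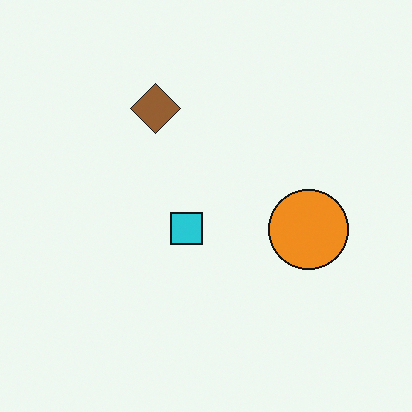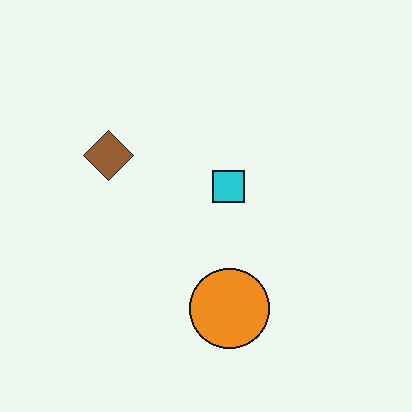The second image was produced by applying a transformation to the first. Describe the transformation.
It was transposed (reflected across the top-left ↔ bottom-right diagonal).

Shapes have swapped their row and column positions — what was in the top-right is now in the bottom-left — a diagonal reflection.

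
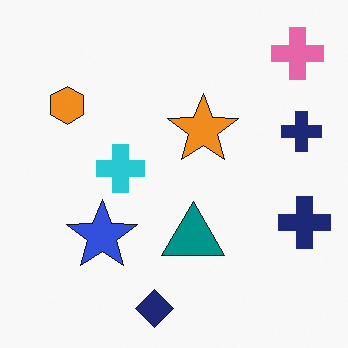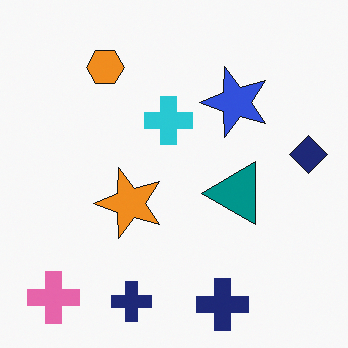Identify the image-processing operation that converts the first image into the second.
The image was transposed (reflected across the top-left ↔ bottom-right diagonal).

Shapes have swapped their row and column positions — what was in the top-right is now in the bottom-left — a diagonal reflection.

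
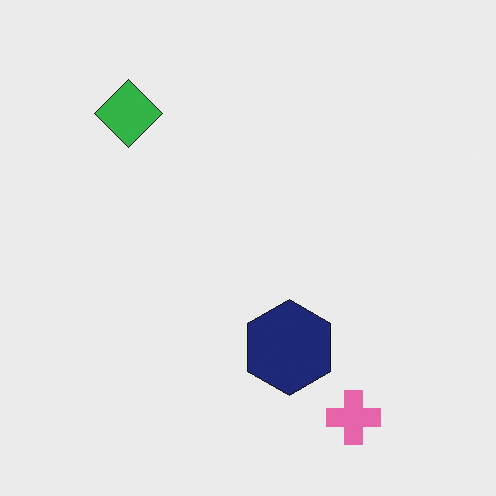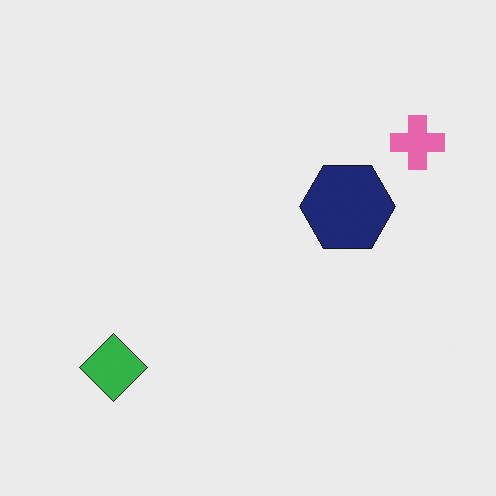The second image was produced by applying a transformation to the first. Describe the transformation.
The second image is the first rotated 90° counter-clockwise.

The pink cross sits in the bottom-right of the first image and the top-right of the second — consistent with a whole-image 90° counter-clockwise rotation.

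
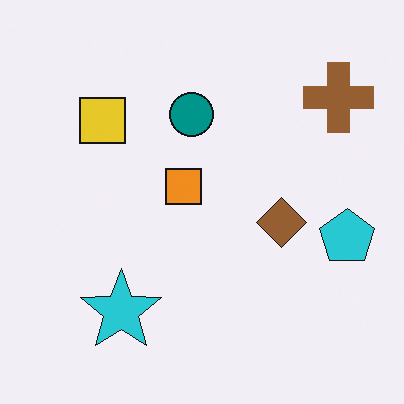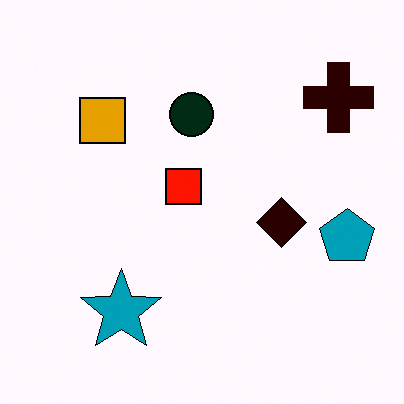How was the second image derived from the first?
The transformation is: boosted in contrast.

Tones are pushed away from mid-grey across the whole image — a global contrast change.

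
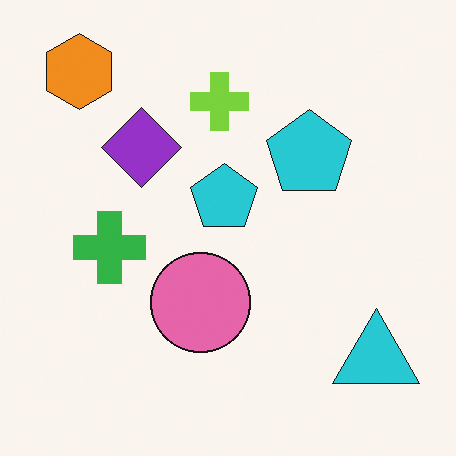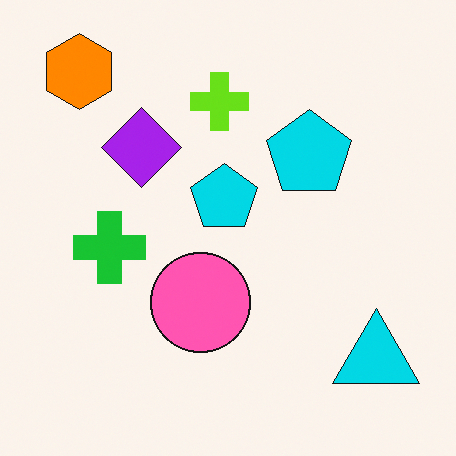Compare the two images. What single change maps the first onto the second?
The image was slightly oversaturated.

All colors are more vivid — a global saturation change.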